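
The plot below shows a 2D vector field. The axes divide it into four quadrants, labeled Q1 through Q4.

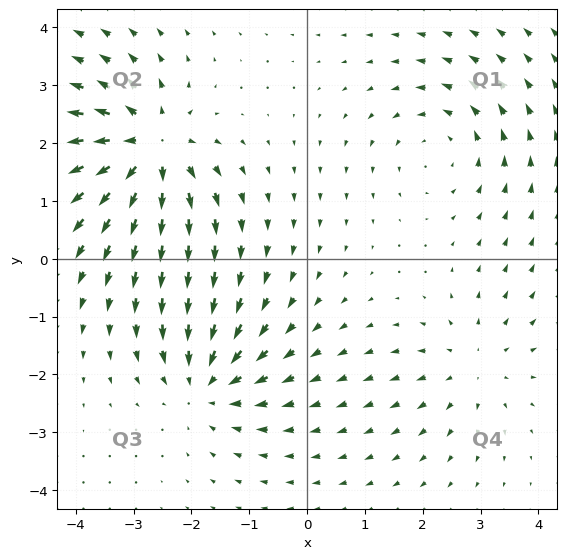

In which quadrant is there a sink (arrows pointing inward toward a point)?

The sink sits at approximately (-1.7, -2.2), which lies in quadrant Q3. The divergence there is about -4, negative as expected for a sink.

Q3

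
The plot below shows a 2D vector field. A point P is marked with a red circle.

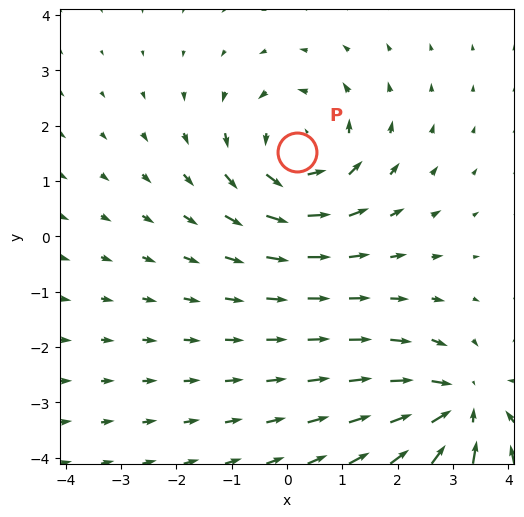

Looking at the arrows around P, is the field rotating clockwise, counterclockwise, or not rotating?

Near P at (0.2, 1.5) the arrows circulate counterclockwise. The curl (z-component) there is about +3; positive curl means counterclockwise rotation.

counterclockwise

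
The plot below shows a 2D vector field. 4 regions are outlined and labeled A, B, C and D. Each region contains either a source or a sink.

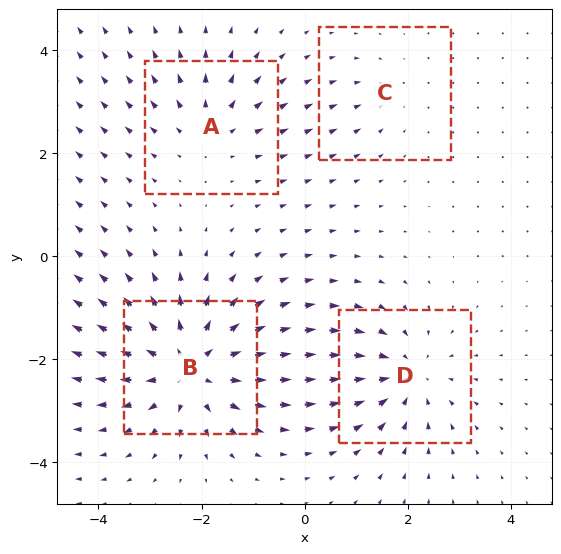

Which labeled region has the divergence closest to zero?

C

Divergence at each region's feature centre — A: about +3, B: about +6, C: about -2, D: about -4. Region C is closest to zero.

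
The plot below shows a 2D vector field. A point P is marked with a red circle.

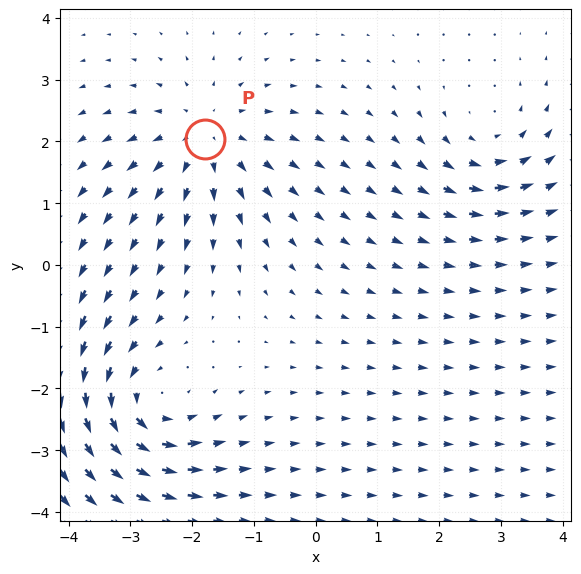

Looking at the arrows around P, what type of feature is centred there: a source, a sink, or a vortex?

source

At P (-1.8, 2.0) the arrows spread outward. Divergence about +4, curl ≈0 — positive divergence with near-zero curl is a source.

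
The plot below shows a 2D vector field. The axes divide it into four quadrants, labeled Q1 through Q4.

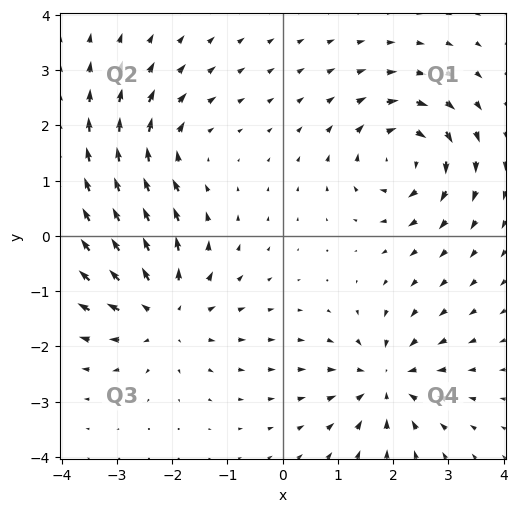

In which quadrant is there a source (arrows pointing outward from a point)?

The source sits at approximately (-2.2, -1.4), which lies in quadrant Q3. The divergence there is about +4, positive as expected for a source.

Q3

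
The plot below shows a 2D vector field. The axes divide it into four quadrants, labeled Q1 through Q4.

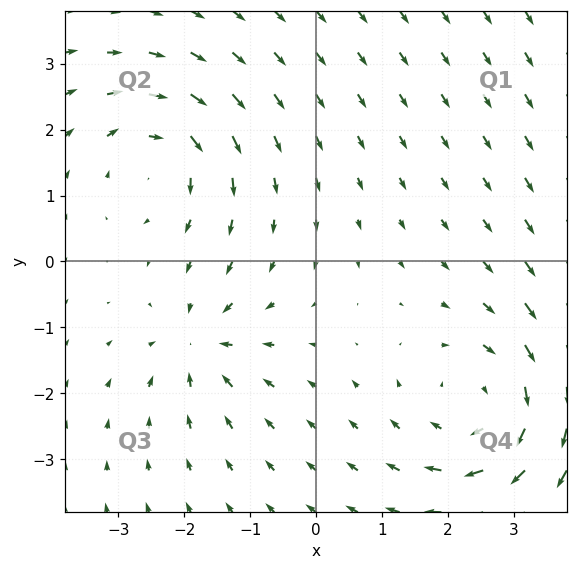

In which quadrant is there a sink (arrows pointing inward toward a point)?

The sink sits at approximately (-1.8, -1.3), which lies in quadrant Q3. The divergence there is about -4, negative as expected for a sink.

Q3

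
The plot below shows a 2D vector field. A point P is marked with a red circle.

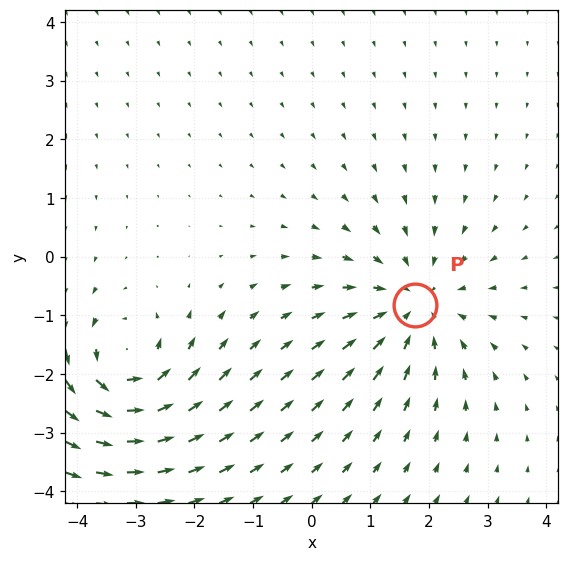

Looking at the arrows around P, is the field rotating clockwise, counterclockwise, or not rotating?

Near P at (1.8, -0.8) the arrows show no circulation. The curl there is ≈0.

not rotating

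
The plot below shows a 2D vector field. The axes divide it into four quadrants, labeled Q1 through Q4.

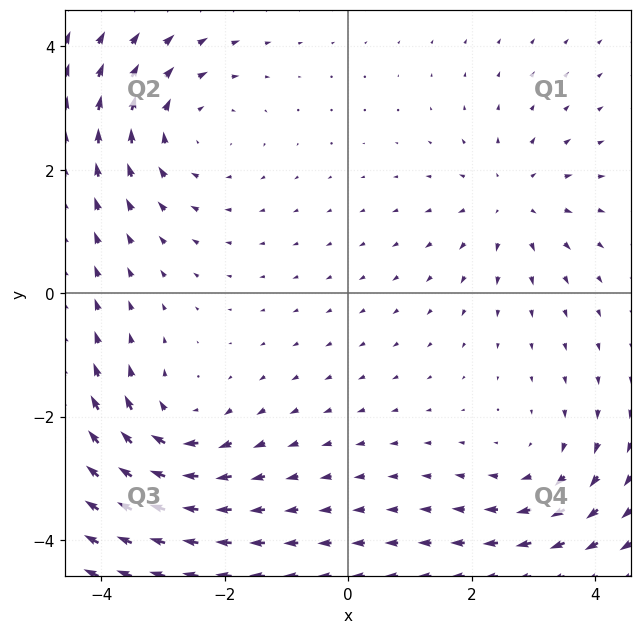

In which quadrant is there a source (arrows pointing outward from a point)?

Q1

The source sits at approximately (2.6, 1.5), which lies in quadrant Q1. The divergence there is about +3, positive as expected for a source.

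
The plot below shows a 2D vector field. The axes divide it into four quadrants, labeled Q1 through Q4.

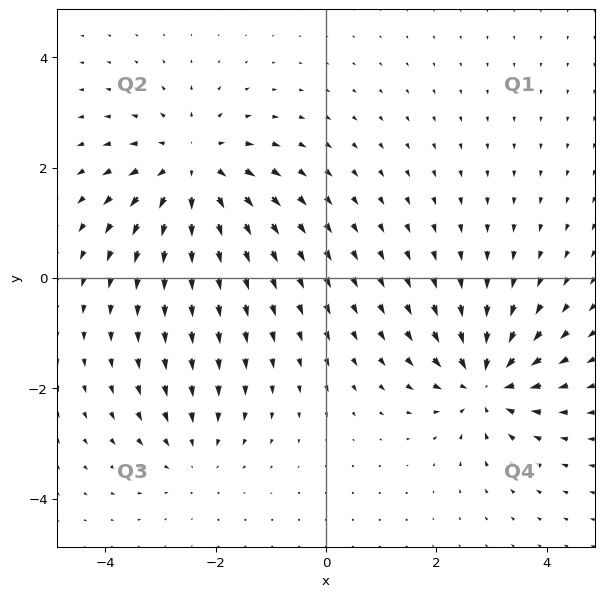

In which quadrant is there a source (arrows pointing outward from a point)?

Q2

The source sits at approximately (-2.4, 2.0), which lies in quadrant Q2. The divergence there is about +5, positive as expected for a source.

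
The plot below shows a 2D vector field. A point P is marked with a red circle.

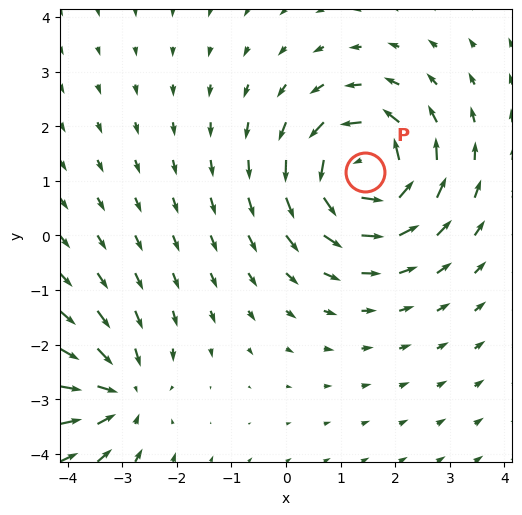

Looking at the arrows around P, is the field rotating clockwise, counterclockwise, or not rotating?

counterclockwise

Near P at (1.4, 1.2) the arrows circulate counterclockwise. The curl (z-component) there is about +6; positive curl means counterclockwise rotation.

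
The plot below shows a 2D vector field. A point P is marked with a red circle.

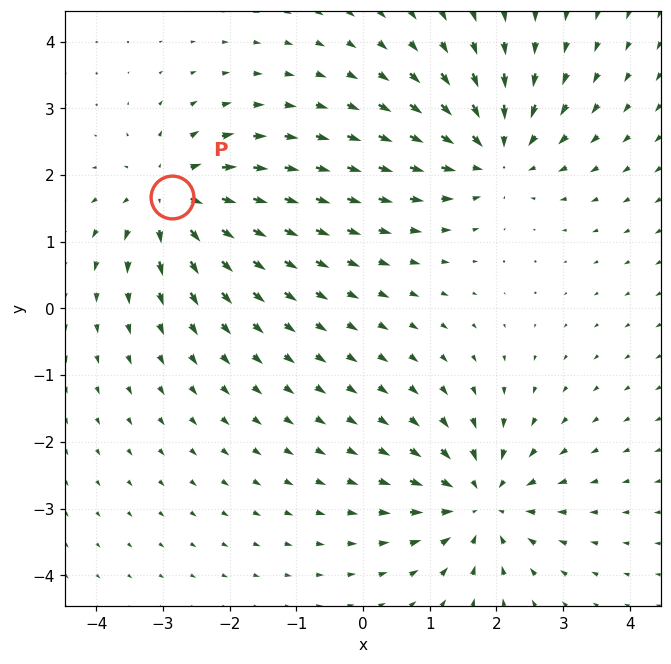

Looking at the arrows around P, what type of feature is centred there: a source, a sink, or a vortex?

At P (-2.9, 1.7) the arrows spread outward. Divergence about +4, curl ≈0 — positive divergence with near-zero curl is a source.

source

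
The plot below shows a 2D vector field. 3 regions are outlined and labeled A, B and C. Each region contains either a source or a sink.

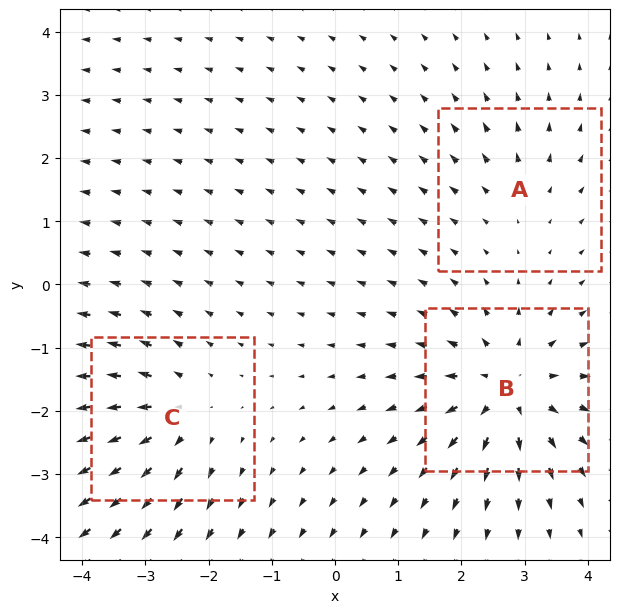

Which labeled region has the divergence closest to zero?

Divergence at each region's feature centre — A: about +2, B: about +5, C: about +3. Region A is closest to zero.

A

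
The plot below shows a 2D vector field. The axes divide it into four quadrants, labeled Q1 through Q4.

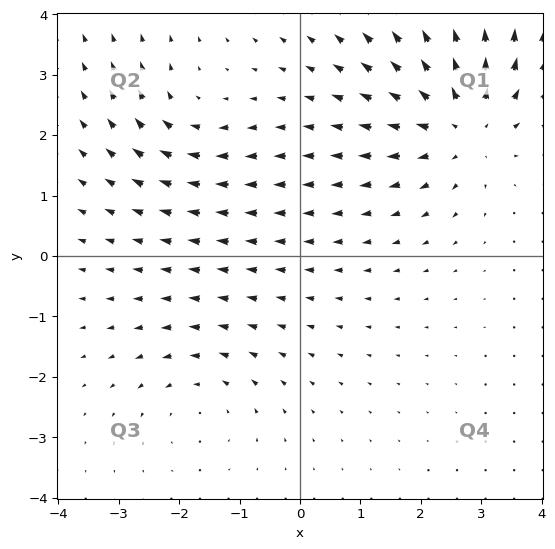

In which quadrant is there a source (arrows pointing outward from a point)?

The source sits at approximately (2.7, 2.2), which lies in quadrant Q1. The divergence there is about +4, positive as expected for a source.

Q1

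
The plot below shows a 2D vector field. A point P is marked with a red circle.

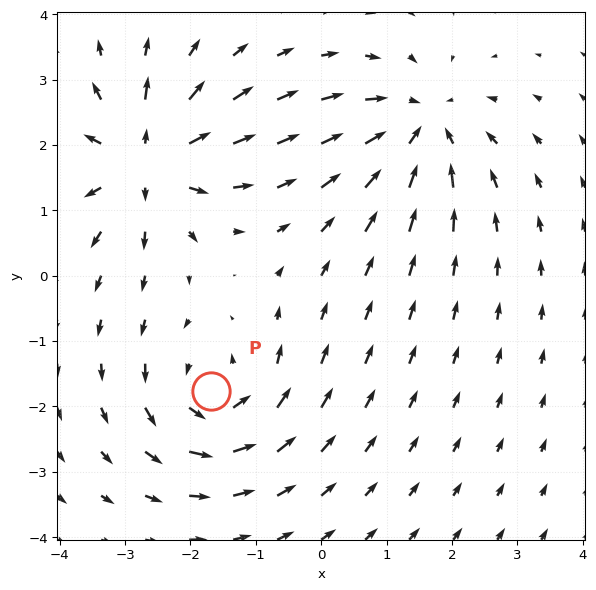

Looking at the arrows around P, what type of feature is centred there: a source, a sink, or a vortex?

At P (-1.7, -1.8) the arrows circulate counterclockwise. Divergence ≈0, curl about +5 — near-zero divergence with nonzero curl is a vortex.

vortex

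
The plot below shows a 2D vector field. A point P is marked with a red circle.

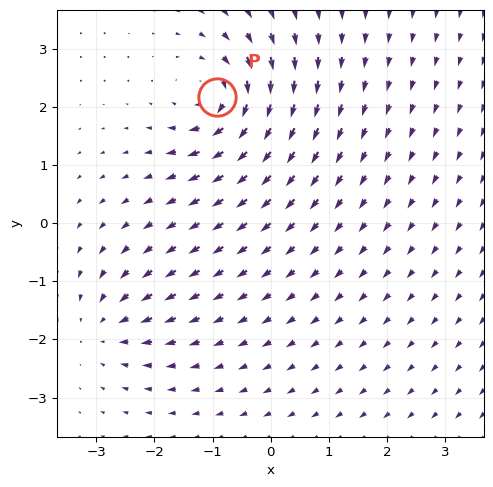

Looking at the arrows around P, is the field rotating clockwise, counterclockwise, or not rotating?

clockwise

Near P at (-0.9, 2.2) the arrows circulate clockwise. The curl (z-component) there is about -6; negative curl means clockwise rotation.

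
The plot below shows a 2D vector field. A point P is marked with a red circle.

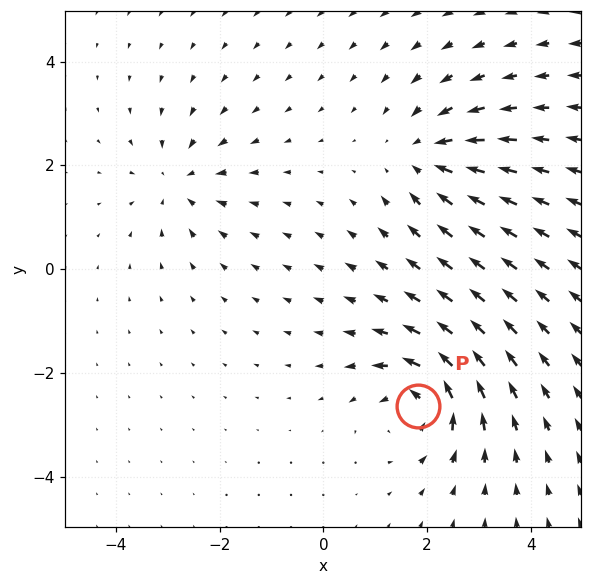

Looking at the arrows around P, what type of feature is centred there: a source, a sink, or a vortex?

At P (1.8, -2.6) the arrows circulate counterclockwise. Divergence ≈0, curl about +6 — near-zero divergence with nonzero curl is a vortex.

vortex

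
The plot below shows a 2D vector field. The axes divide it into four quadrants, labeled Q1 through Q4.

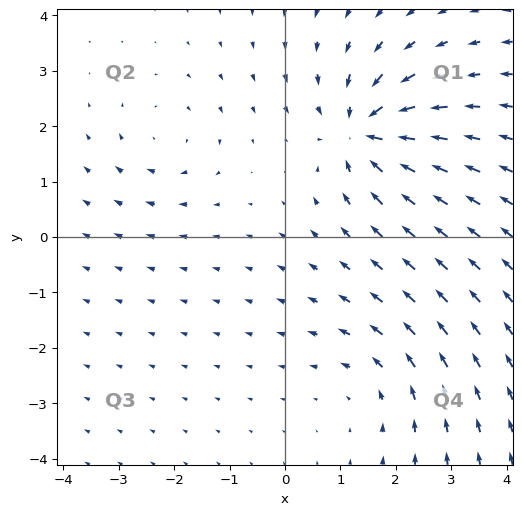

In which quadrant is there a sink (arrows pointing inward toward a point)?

Q1

The sink sits at approximately (1.4, 1.9), which lies in quadrant Q1. The divergence there is about -7, negative as expected for a sink.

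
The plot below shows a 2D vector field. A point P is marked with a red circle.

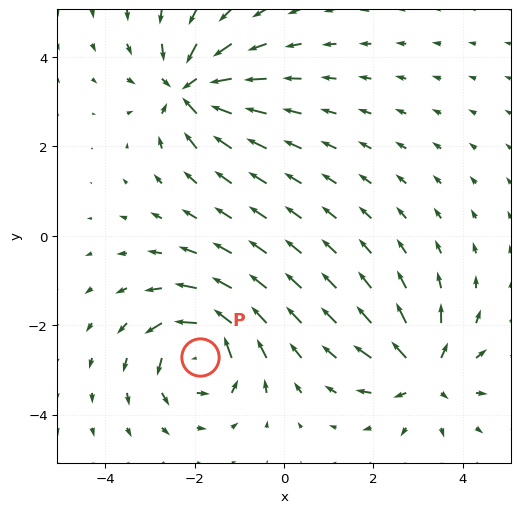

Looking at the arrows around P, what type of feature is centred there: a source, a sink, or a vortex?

vortex

At P (-1.9, -2.7) the arrows circulate counterclockwise. Divergence ≈0, curl about +7 — near-zero divergence with nonzero curl is a vortex.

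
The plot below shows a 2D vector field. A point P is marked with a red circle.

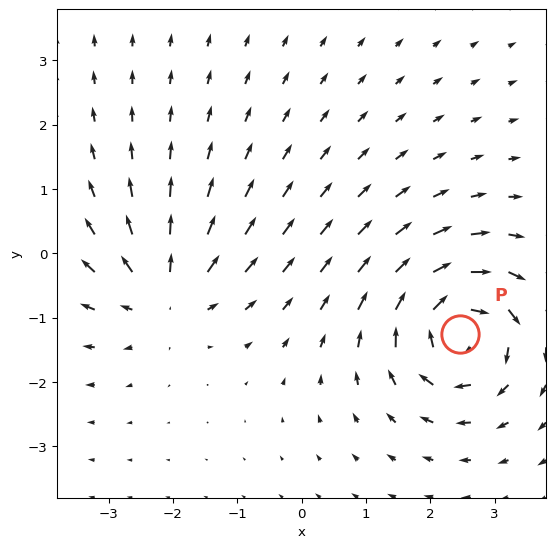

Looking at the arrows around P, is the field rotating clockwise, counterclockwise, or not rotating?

Near P at (2.5, -1.3) the arrows circulate clockwise. The curl (z-component) there is about -6; negative curl means clockwise rotation.

clockwise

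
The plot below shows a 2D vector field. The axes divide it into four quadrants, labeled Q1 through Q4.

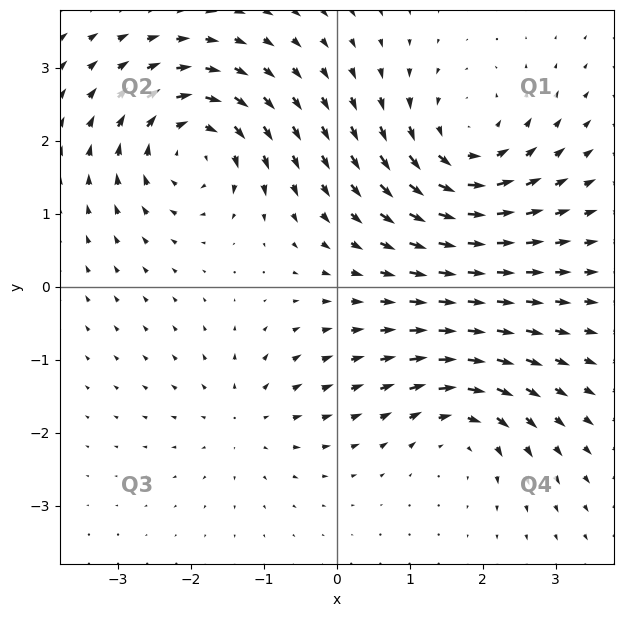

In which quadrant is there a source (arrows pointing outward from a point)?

The source sits at approximately (-1.2, -1.8), which lies in quadrant Q3. The divergence there is about +3, positive as expected for a source.

Q3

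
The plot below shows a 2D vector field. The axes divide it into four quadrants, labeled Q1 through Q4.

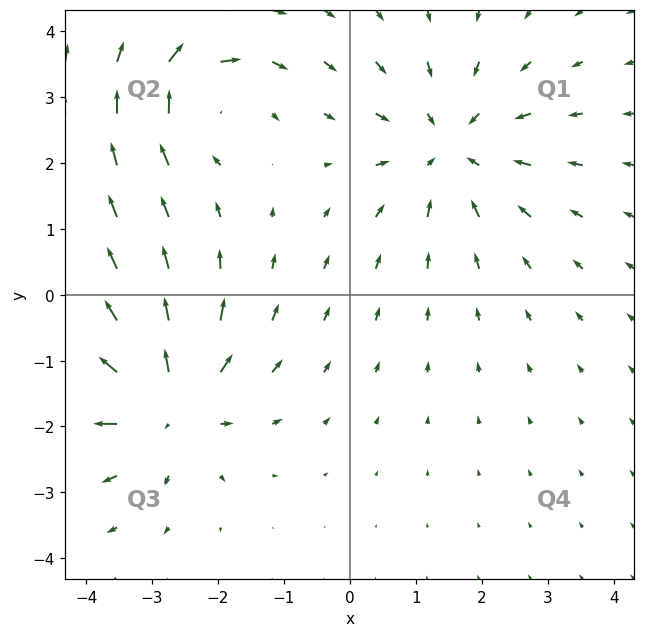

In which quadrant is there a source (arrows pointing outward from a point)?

The source sits at approximately (-2.8, -1.6), which lies in quadrant Q3. The divergence there is about +5, positive as expected for a source.

Q3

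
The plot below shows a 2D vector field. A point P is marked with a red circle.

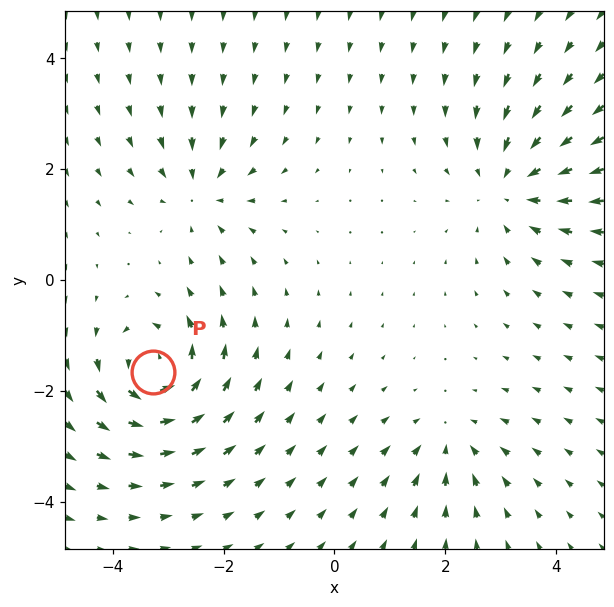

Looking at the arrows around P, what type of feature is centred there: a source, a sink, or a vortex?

At P (-3.3, -1.7) the arrows circulate counterclockwise. Divergence ≈0, curl about +7 — near-zero divergence with nonzero curl is a vortex.

vortex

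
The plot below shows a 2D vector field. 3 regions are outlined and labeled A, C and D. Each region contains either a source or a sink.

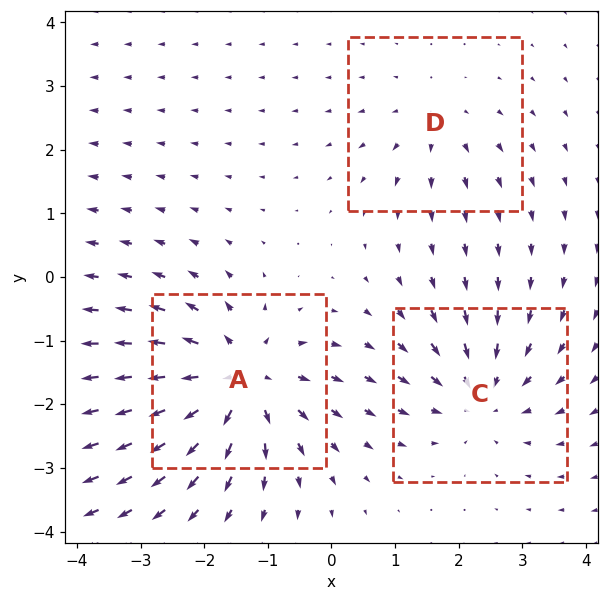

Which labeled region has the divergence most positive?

Divergence at each region's feature centre — A: about +5, C: about -4, D: about +2. Region A is most positive.

A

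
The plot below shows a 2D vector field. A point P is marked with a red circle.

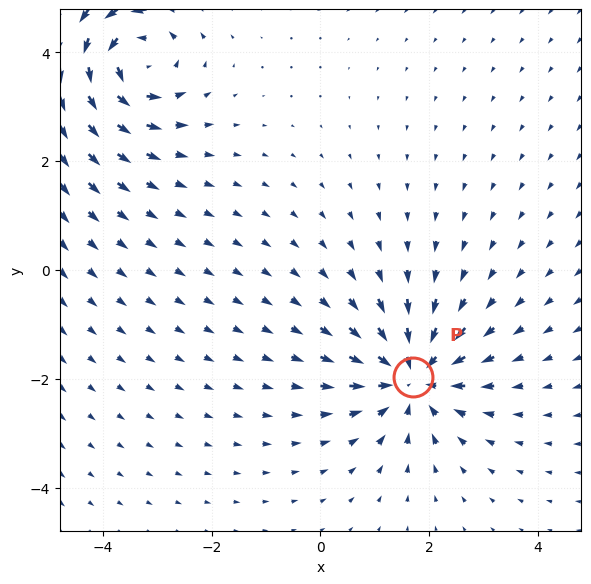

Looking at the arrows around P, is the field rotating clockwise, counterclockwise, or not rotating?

Near P at (1.7, -2.0) the arrows show no circulation. The curl there is ≈0.

not rotating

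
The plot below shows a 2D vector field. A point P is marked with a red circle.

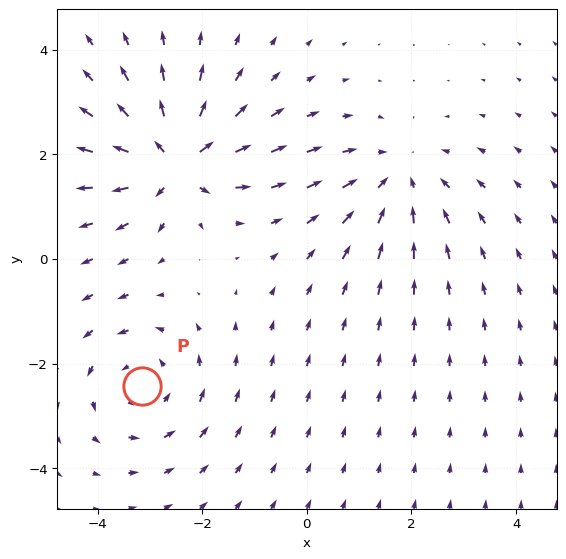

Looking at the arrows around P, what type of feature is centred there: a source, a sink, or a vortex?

At P (-3.2, -2.4) the arrows circulate counterclockwise. Divergence ≈0, curl about +4 — near-zero divergence with nonzero curl is a vortex.

vortex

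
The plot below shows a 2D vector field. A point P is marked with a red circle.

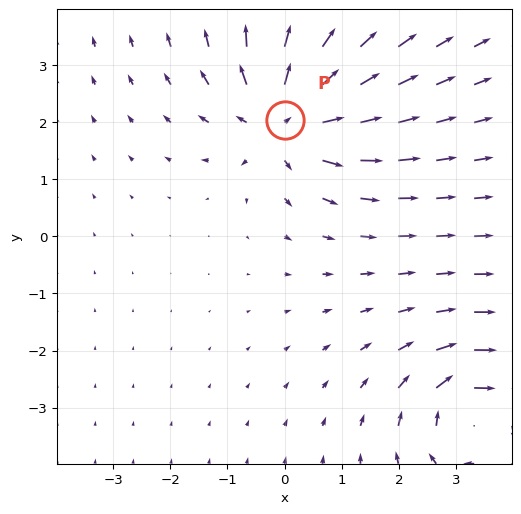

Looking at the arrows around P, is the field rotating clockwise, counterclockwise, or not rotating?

not rotating

Near P at (0.0, 2.0) the arrows show no circulation. The curl there is ≈0.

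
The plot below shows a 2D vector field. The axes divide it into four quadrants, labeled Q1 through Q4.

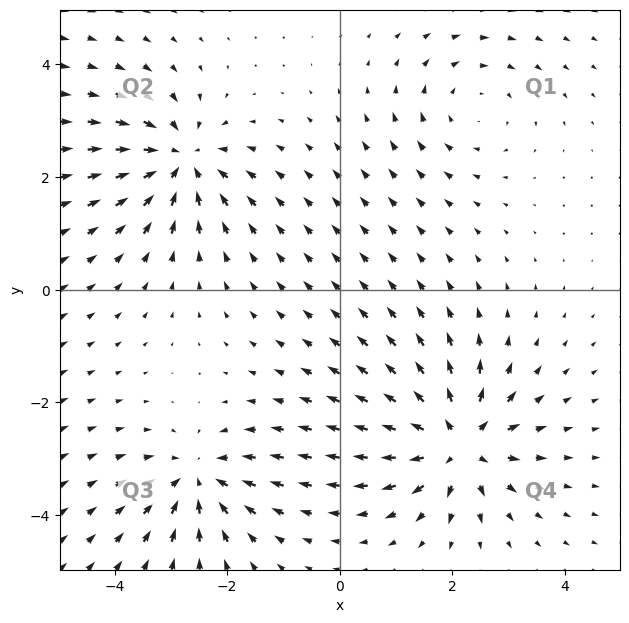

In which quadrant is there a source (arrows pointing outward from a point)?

Q4

The source sits at approximately (2.1, -2.7), which lies in quadrant Q4. The divergence there is about +7, positive as expected for a source.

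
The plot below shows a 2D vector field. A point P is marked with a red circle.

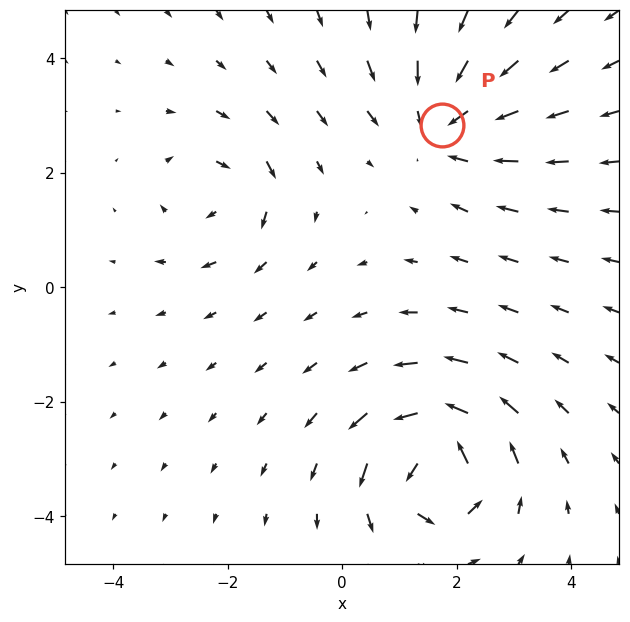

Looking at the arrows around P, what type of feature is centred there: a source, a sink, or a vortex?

sink

At P (1.7, 2.8) the arrows converge inward. Divergence about -3, curl ≈0 — negative divergence with near-zero curl is a sink.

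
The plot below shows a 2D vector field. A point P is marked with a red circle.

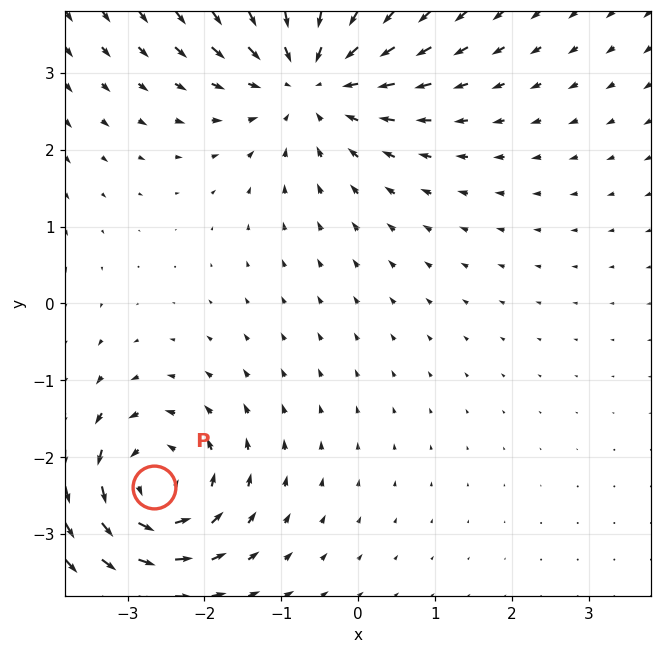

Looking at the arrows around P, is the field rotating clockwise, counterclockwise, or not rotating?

Near P at (-2.7, -2.4) the arrows circulate counterclockwise. The curl (z-component) there is about +4; positive curl means counterclockwise rotation.

counterclockwise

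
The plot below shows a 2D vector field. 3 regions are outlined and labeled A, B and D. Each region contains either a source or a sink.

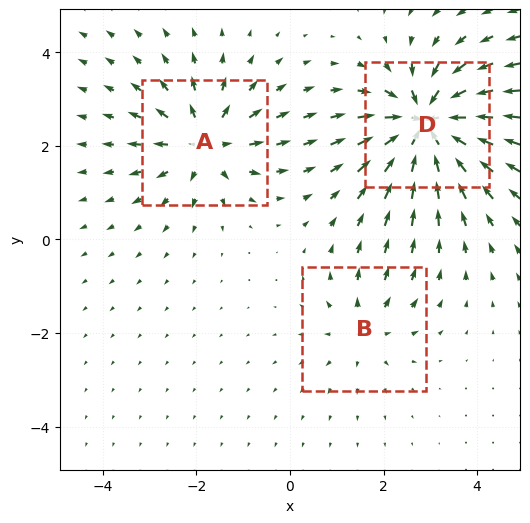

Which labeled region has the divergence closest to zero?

Divergence at each region's feature centre — A: about +4, B: about +2, D: about -6. Region B is closest to zero.

B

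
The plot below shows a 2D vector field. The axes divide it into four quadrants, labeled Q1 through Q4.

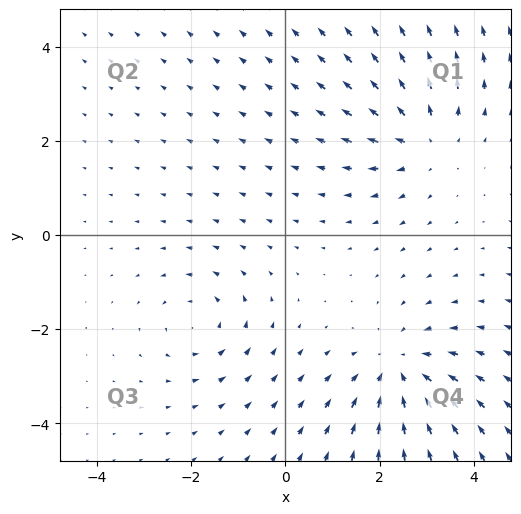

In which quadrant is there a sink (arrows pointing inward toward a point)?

Q4

The sink sits at approximately (2.4, -2.9), which lies in quadrant Q4. The divergence there is about -4, negative as expected for a sink.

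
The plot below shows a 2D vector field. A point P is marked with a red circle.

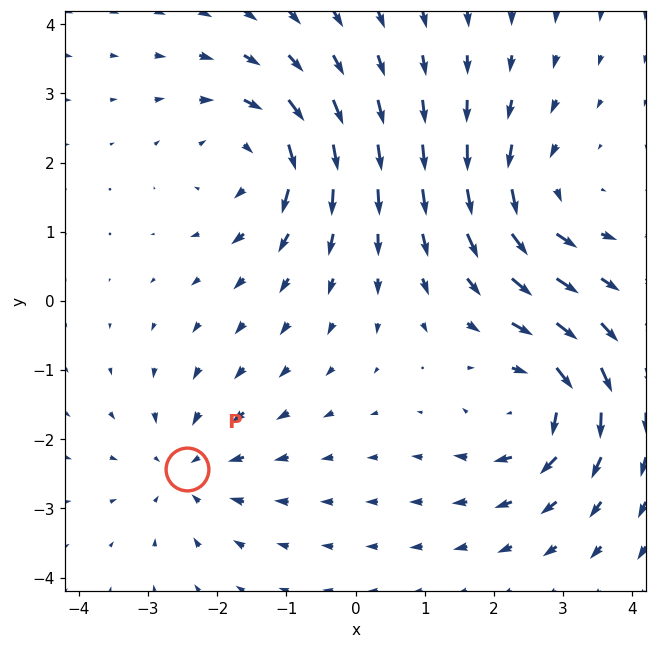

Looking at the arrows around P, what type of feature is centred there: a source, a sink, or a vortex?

sink

At P (-2.4, -2.4) the arrows converge inward. Divergence about -3, curl ≈0 — negative divergence with near-zero curl is a sink.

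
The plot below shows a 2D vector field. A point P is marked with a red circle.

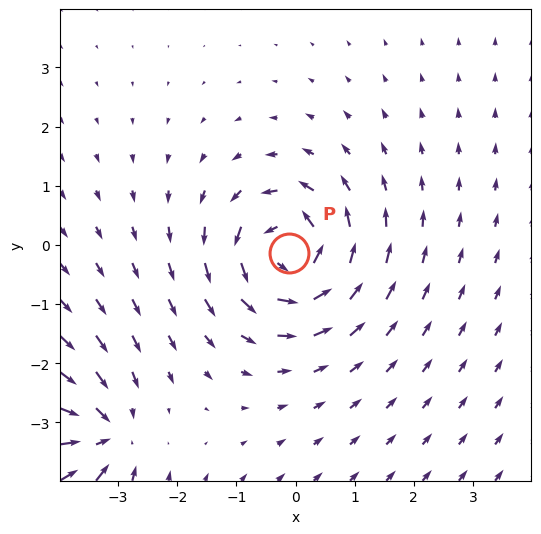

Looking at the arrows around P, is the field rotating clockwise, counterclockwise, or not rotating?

Near P at (-0.1, -0.1) the arrows circulate counterclockwise. The curl (z-component) there is about +5; positive curl means counterclockwise rotation.

counterclockwise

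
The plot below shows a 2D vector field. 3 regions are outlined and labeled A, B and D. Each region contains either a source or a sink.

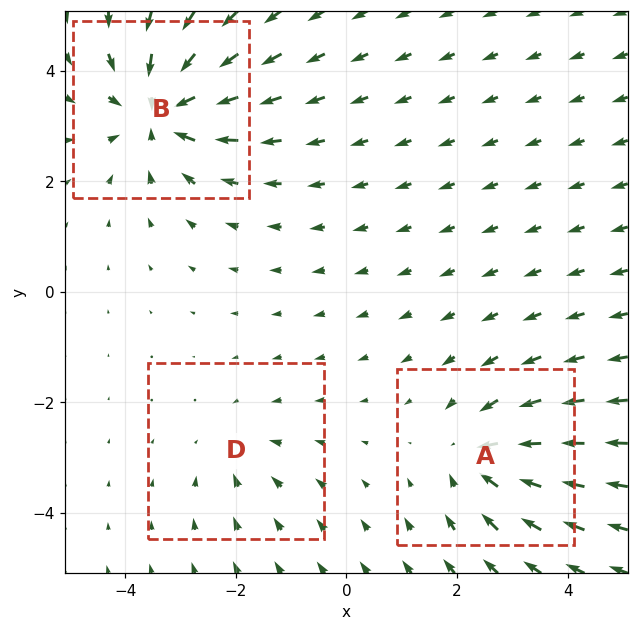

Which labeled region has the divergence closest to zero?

Divergence at each region's feature centre — A: about -4, B: about -5, D: about -2. Region D is closest to zero.

D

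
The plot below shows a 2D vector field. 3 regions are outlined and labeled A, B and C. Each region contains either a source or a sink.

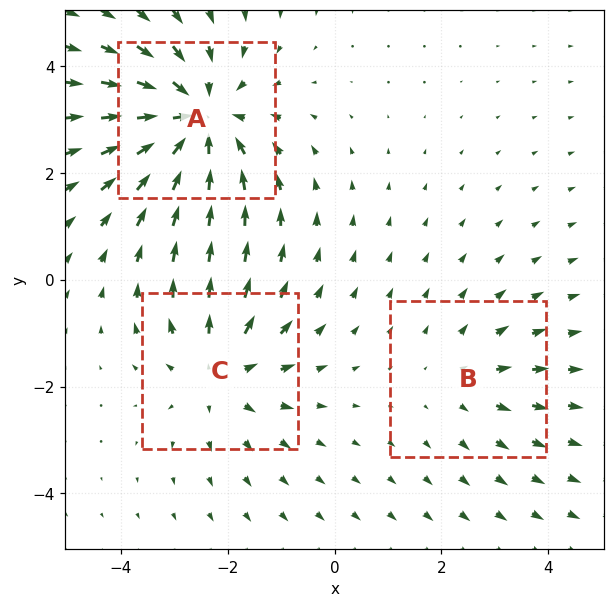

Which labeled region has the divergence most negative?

A

Divergence at each region's feature centre — A: about -4, B: about +2, C: about +3. Region A is most negative.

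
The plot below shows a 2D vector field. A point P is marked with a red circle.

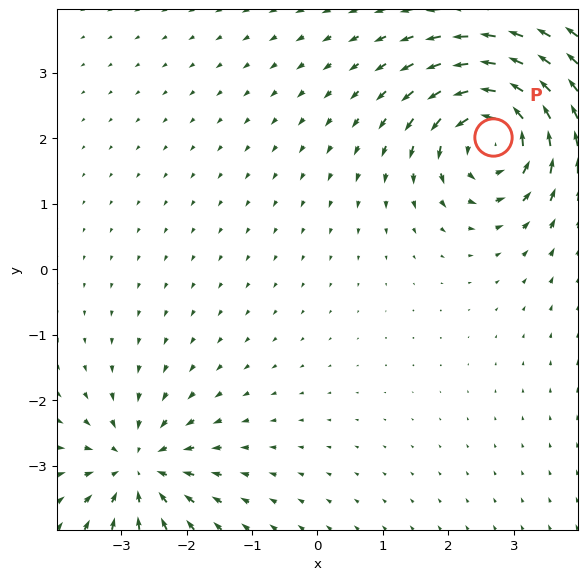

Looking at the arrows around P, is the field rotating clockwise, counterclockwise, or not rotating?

counterclockwise

Near P at (2.7, 2.0) the arrows circulate counterclockwise. The curl (z-component) there is about +7; positive curl means counterclockwise rotation.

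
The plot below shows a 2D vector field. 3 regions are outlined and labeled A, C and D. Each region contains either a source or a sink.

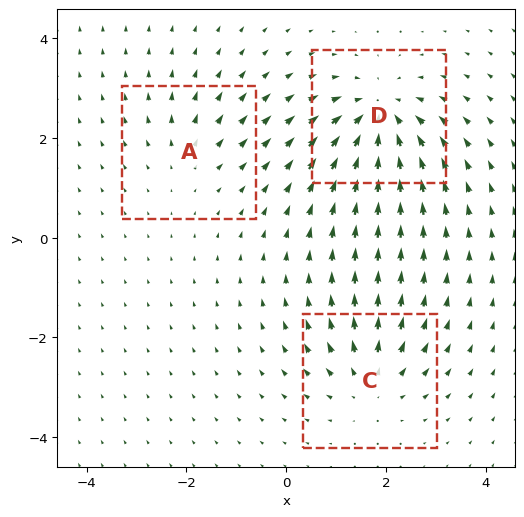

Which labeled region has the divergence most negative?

Divergence at each region's feature centre — A: about +2, C: about +3, D: about -5. Region D is most negative.

D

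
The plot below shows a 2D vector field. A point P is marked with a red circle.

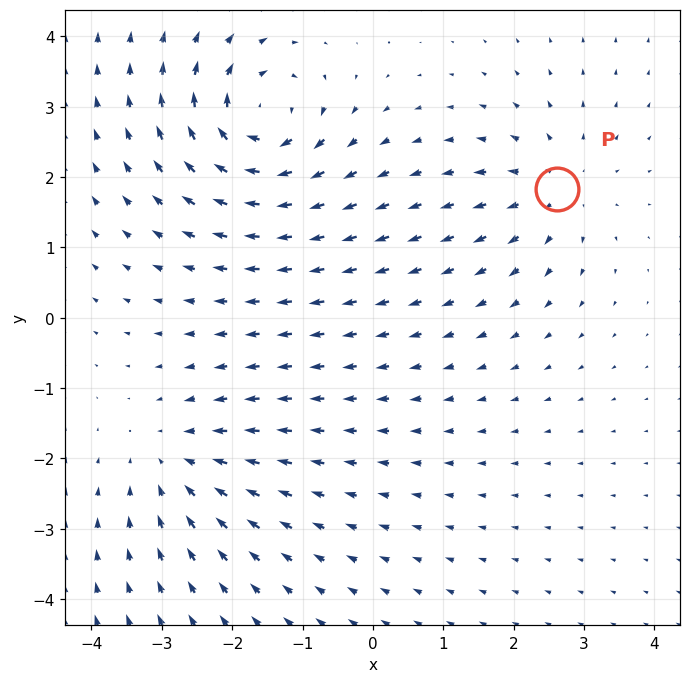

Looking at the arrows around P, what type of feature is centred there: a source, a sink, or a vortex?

source

At P (2.6, 1.8) the arrows spread outward. Divergence about +4, curl ≈0 — positive divergence with near-zero curl is a source.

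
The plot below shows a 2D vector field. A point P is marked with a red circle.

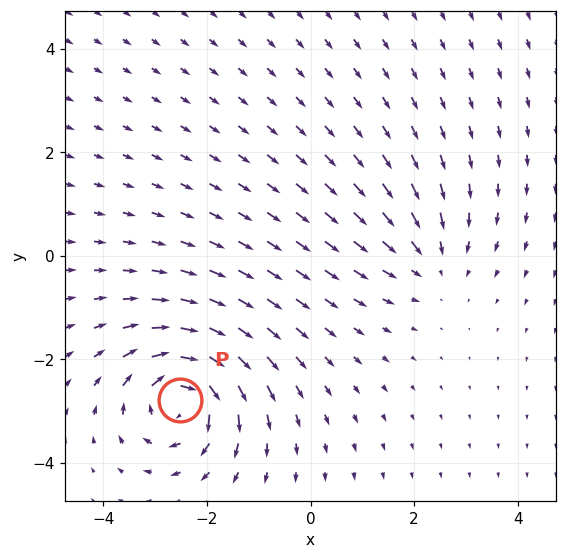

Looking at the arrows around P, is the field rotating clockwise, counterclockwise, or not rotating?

Near P at (-2.5, -2.8) the arrows circulate clockwise. The curl (z-component) there is about -6; negative curl means clockwise rotation.

clockwise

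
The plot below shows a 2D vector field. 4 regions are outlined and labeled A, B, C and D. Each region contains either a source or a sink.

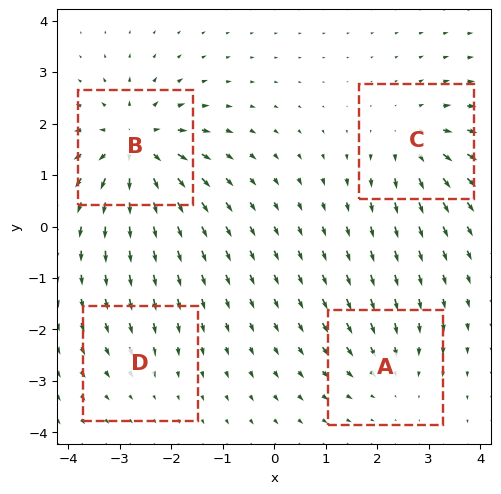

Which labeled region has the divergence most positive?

Divergence at each region's feature centre — A: about -4, B: about +8, C: about +5, D: about -2. Region B is most positive.

B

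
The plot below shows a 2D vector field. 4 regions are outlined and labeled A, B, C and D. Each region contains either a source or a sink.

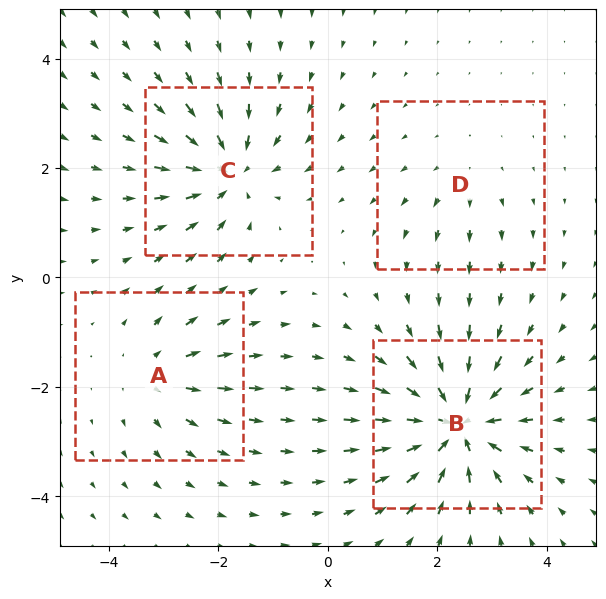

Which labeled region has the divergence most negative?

B

Divergence at each region's feature centre — A: about +4, B: about -9, C: about -6, D: about +2. Region B is most negative.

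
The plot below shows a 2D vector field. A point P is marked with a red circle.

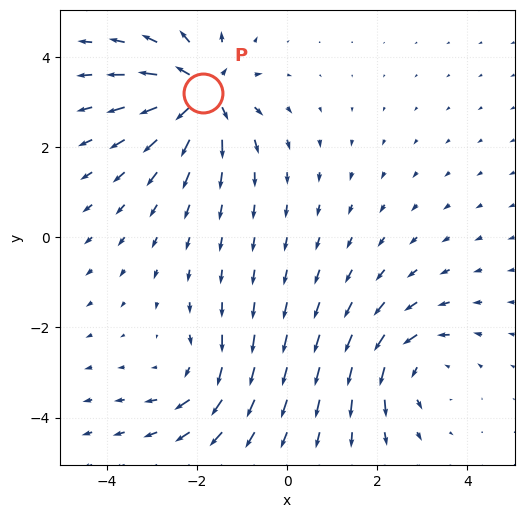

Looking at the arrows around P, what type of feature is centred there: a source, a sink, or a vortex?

source

At P (-1.9, 3.2) the arrows spread outward. Divergence about +6, curl ≈0 — positive divergence with near-zero curl is a source.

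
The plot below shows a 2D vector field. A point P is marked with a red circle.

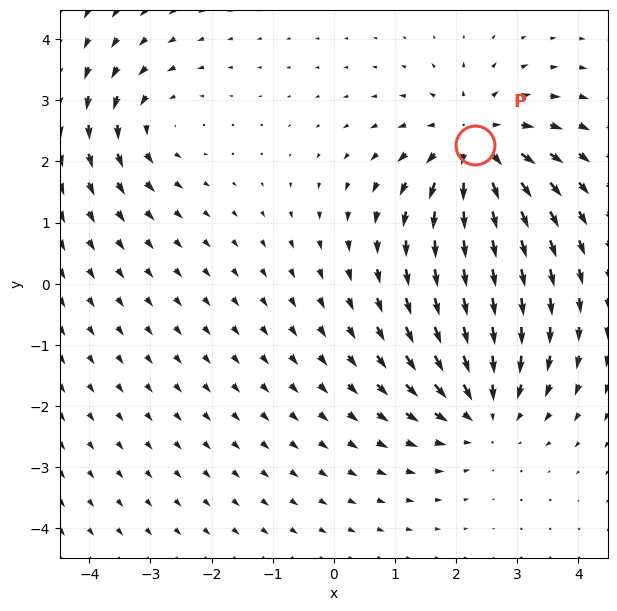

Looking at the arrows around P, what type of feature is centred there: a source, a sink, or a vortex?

source

At P (2.3, 2.3) the arrows spread outward. Divergence about +6, curl ≈0 — positive divergence with near-zero curl is a source.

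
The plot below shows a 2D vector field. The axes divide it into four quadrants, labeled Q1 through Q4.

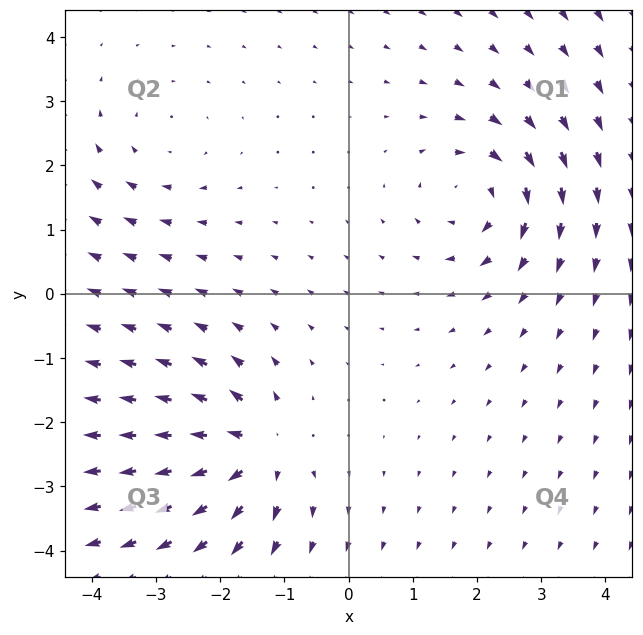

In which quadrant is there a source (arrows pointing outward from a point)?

Q3

The source sits at approximately (-1.4, -2.4), which lies in quadrant Q3. The divergence there is about +6, positive as expected for a source.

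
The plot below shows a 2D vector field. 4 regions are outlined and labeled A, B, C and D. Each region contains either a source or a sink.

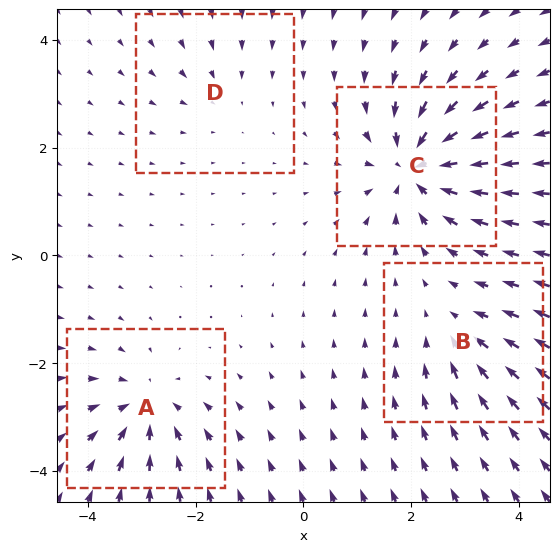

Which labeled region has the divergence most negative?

Divergence at each region's feature centre — A: about -5, B: about -4, C: about -8, D: about -2. Region C is most negative.

C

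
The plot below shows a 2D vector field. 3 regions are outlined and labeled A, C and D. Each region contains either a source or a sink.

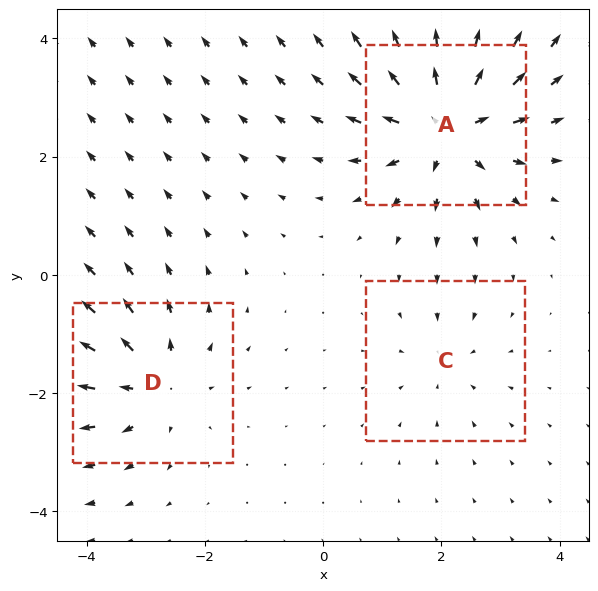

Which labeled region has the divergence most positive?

A

Divergence at each region's feature centre — A: about +5, C: about -2, D: about +3. Region A is most positive.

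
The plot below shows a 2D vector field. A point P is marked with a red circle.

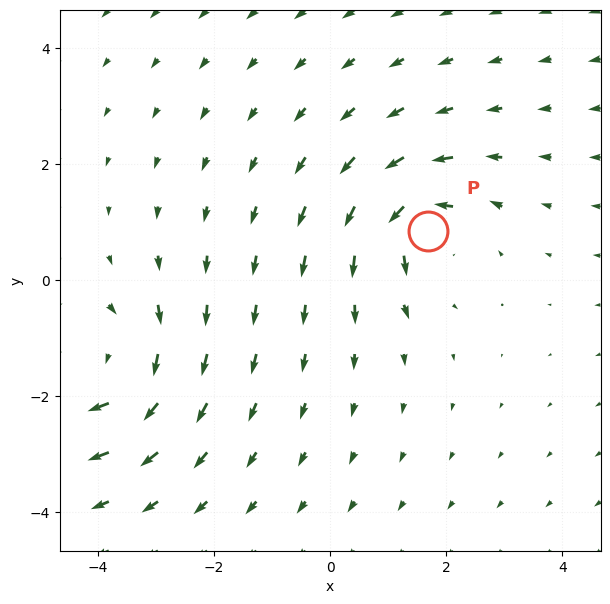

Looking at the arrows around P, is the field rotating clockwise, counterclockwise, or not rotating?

Near P at (1.7, 0.8) the arrows circulate counterclockwise. The curl (z-component) there is about +5; positive curl means counterclockwise rotation.

counterclockwise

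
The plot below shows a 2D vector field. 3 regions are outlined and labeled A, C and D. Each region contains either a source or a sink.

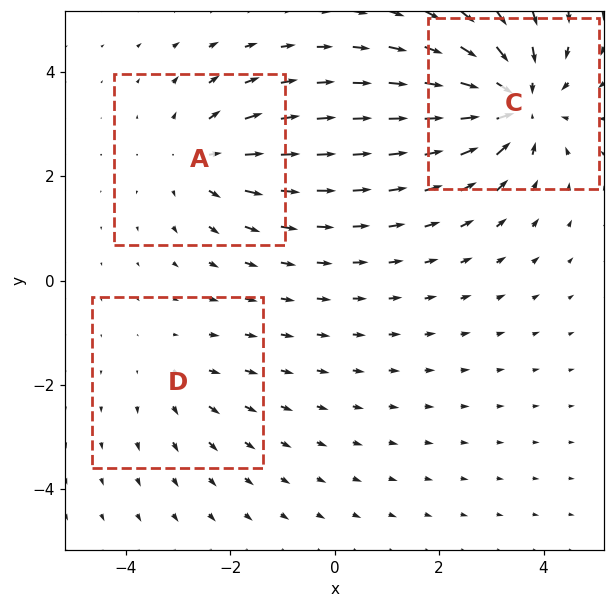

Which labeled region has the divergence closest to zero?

D

Divergence at each region's feature centre — A: about +3, C: about -4, D: about +2. Region D is closest to zero.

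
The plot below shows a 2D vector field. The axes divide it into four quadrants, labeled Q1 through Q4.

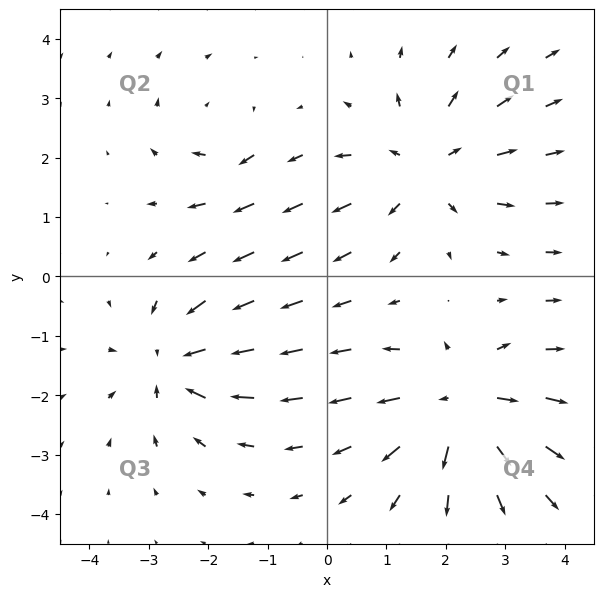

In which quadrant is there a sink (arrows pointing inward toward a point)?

Q3

The sink sits at approximately (-2.6, -1.4), which lies in quadrant Q3. The divergence there is about -5, negative as expected for a sink.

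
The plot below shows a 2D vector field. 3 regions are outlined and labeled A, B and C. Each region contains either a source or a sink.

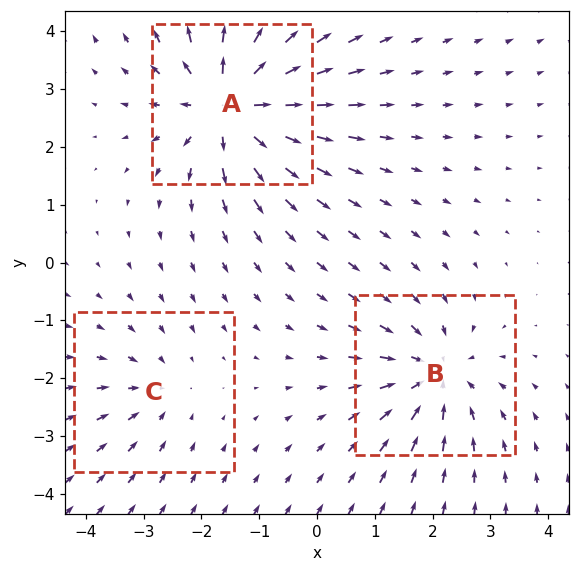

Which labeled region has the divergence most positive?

A

Divergence at each region's feature centre — A: about +5, B: about -4, C: about -2. Region A is most positive.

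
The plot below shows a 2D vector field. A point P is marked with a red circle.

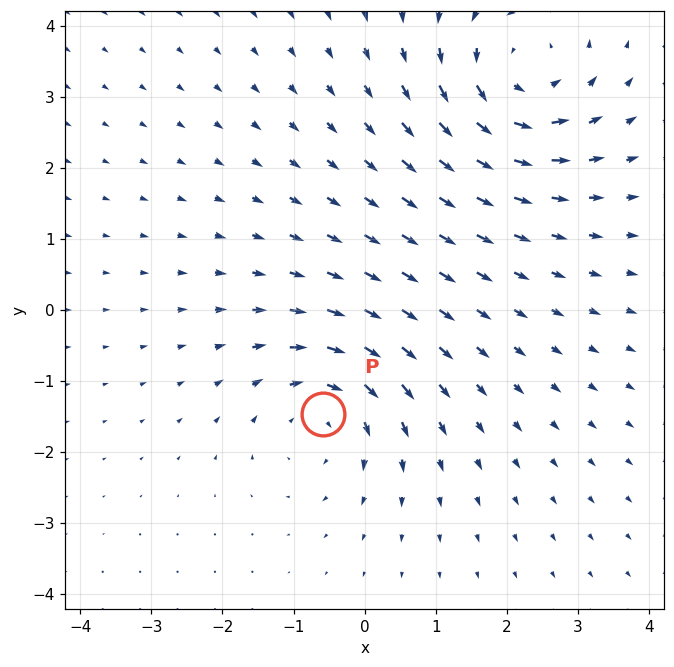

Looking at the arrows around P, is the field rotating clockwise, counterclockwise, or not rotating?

Near P at (-0.6, -1.5) the arrows circulate clockwise. The curl (z-component) there is about -4; negative curl means clockwise rotation.

clockwise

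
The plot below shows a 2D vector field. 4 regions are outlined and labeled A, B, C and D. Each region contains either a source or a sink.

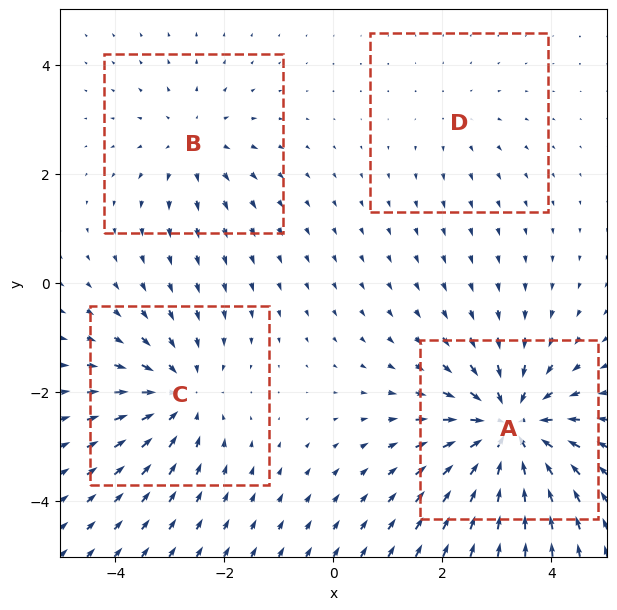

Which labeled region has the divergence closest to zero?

D

Divergence at each region's feature centre — A: about -7, B: about +3, C: about -5, D: about +2. Region D is closest to zero.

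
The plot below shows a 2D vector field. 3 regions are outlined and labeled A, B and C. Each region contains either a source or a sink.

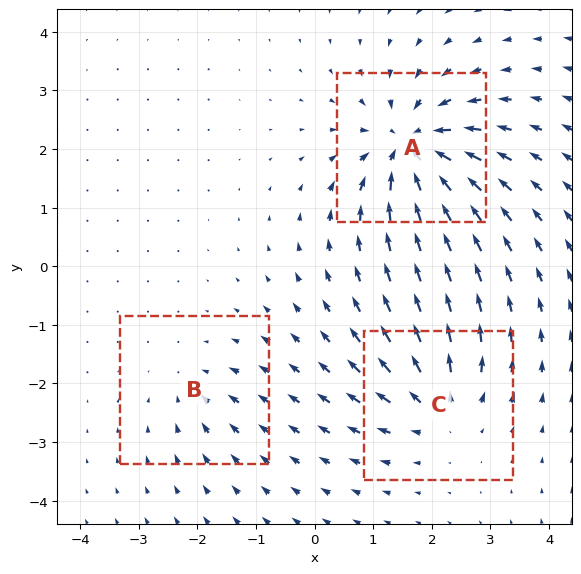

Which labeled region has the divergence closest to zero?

B

Divergence at each region's feature centre — A: about -6, B: about -2, C: about +4. Region B is closest to zero.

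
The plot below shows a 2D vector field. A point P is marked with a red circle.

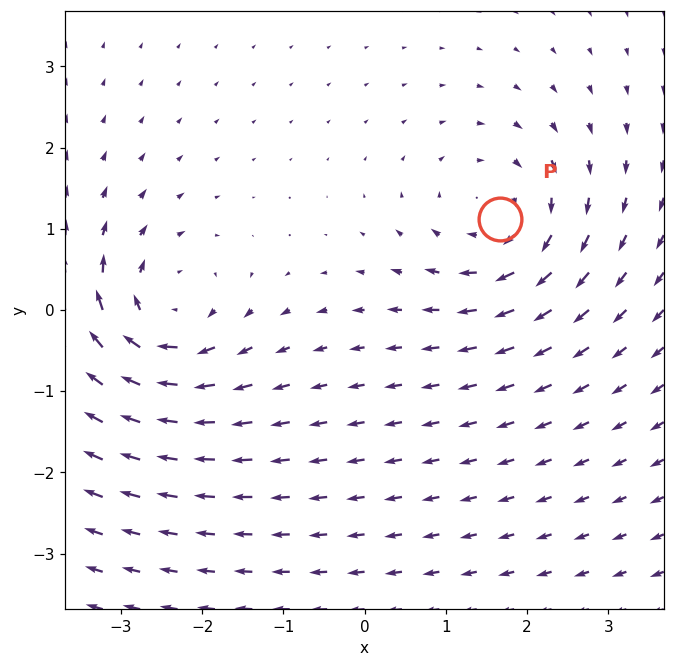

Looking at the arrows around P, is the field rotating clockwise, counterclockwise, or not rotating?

clockwise

Near P at (1.7, 1.1) the arrows circulate clockwise. The curl (z-component) there is about -5; negative curl means clockwise rotation.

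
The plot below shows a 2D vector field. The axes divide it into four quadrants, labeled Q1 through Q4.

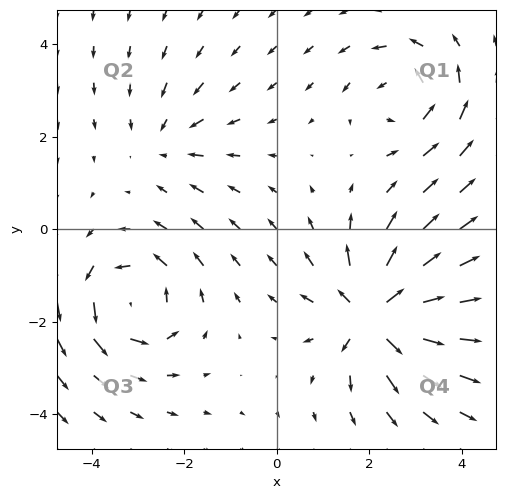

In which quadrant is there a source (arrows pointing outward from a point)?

The source sits at approximately (2.1, -1.9), which lies in quadrant Q4. The divergence there is about +7, positive as expected for a source.

Q4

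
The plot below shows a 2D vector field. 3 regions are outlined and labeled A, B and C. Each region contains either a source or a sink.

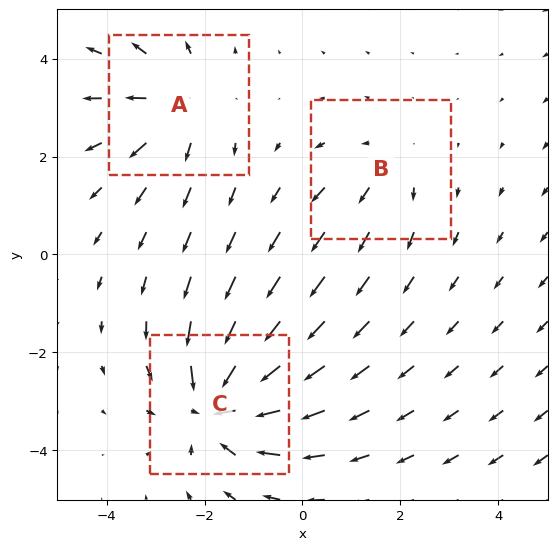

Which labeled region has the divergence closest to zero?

B

Divergence at each region's feature centre — A: about +3, B: about +2, C: about -5. Region B is closest to zero.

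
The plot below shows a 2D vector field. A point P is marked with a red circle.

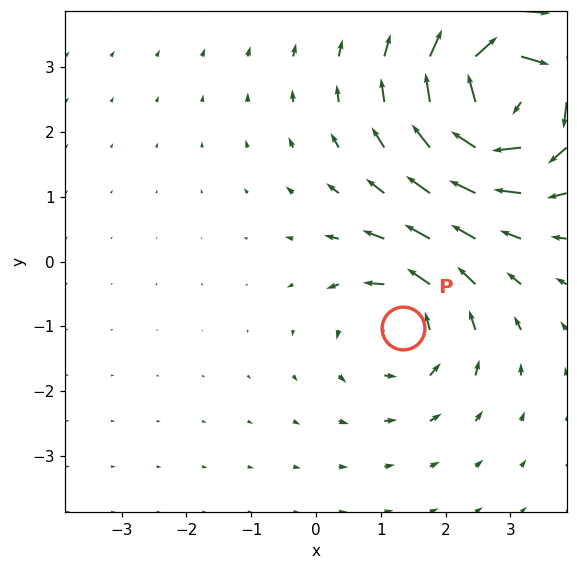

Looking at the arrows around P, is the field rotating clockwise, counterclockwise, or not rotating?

counterclockwise

Near P at (1.3, -1.0) the arrows circulate counterclockwise. The curl (z-component) there is about +3; positive curl means counterclockwise rotation.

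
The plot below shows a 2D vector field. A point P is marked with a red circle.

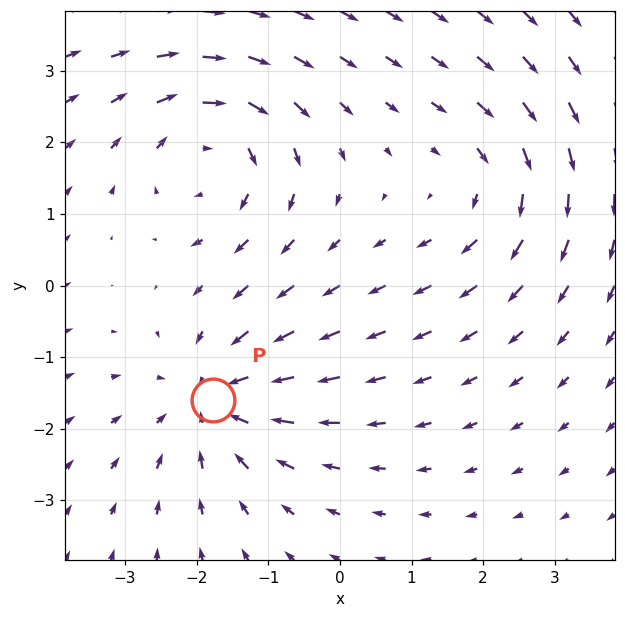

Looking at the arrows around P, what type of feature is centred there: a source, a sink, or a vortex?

sink

At P (-1.8, -1.6) the arrows converge inward. Divergence about -4, curl ≈0 — negative divergence with near-zero curl is a sink.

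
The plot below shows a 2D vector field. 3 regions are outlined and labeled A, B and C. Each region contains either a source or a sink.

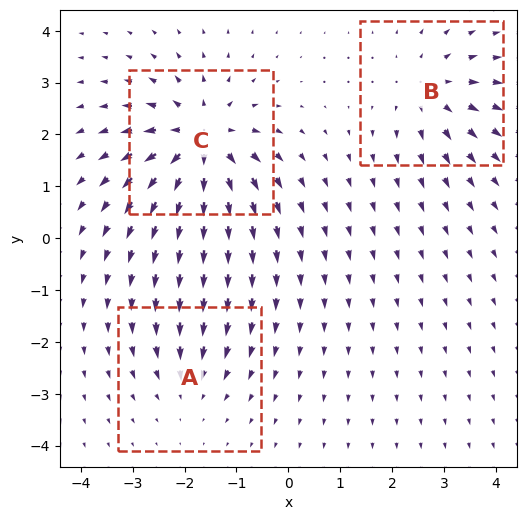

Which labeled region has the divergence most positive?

Divergence at each region's feature centre — A: about -2, B: about +3, C: about +6. Region C is most positive.

C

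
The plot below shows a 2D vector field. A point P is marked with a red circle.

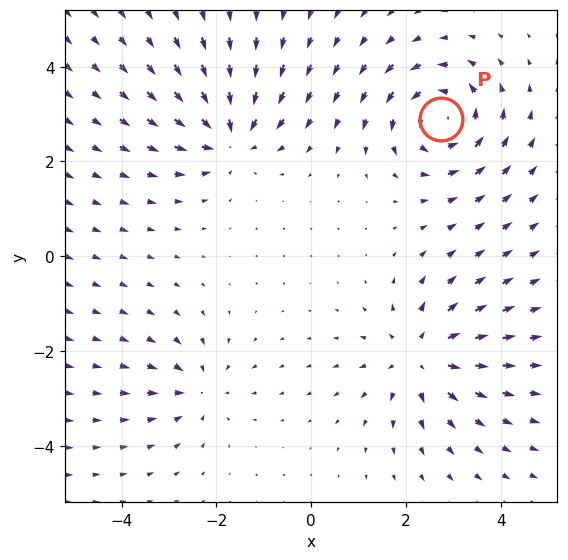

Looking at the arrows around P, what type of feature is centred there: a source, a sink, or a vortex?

At P (2.7, 2.9) the arrows circulate counterclockwise. Divergence ≈0, curl about +6 — near-zero divergence with nonzero curl is a vortex.

vortex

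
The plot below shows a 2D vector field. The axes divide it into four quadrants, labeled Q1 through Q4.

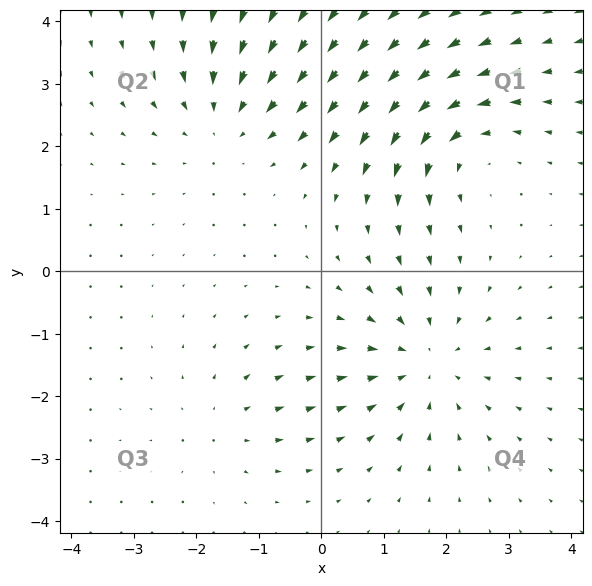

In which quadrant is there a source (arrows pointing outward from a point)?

Q3

The source sits at approximately (-1.5, -2.4), which lies in quadrant Q3. The divergence there is about +3, positive as expected for a source.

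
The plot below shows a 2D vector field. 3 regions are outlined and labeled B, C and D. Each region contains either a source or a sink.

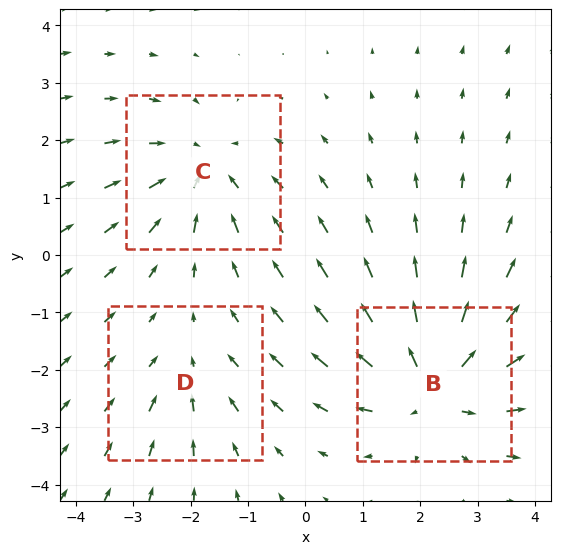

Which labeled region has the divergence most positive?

B

Divergence at each region's feature centre — B: about +4, C: about -3, D: about -2. Region B is most positive.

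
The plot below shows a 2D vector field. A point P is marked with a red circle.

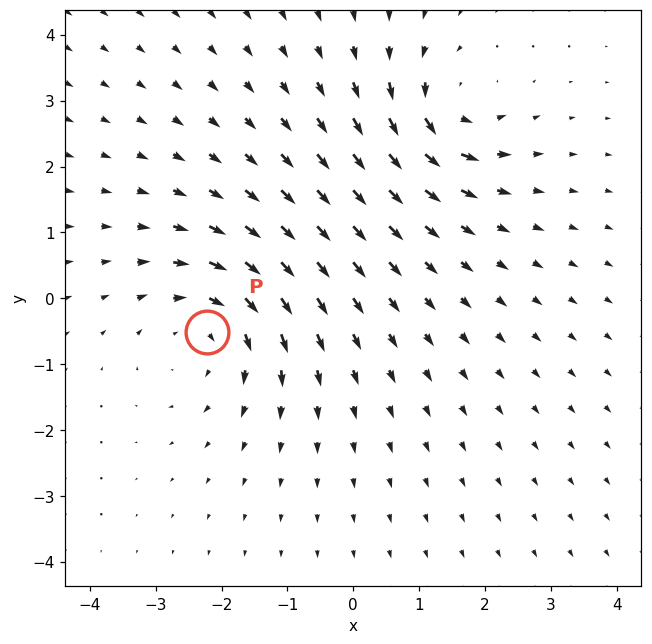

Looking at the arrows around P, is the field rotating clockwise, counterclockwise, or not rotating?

clockwise

Near P at (-2.2, -0.5) the arrows circulate clockwise. The curl (z-component) there is about -4; negative curl means clockwise rotation.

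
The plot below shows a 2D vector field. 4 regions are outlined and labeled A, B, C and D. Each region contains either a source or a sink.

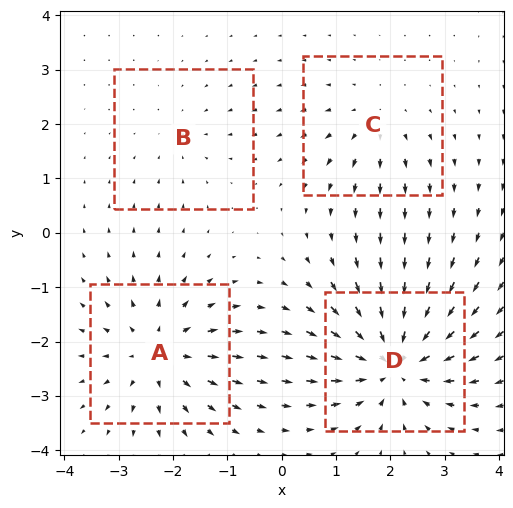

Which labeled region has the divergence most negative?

Divergence at each region's feature centre — A: about +5, B: about -2, C: about +3, D: about -7. Region D is most negative.

D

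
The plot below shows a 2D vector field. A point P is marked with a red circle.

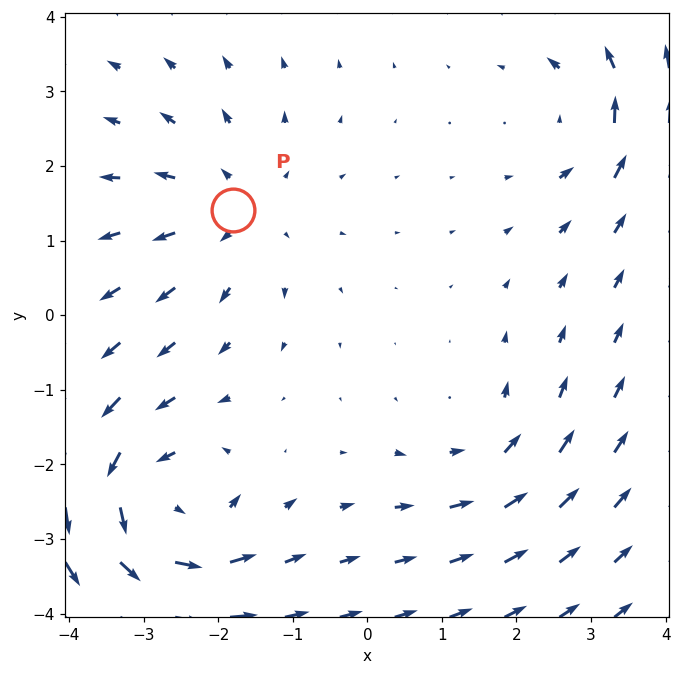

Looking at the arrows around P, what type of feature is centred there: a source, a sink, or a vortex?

At P (-1.8, 1.4) the arrows spread outward. Divergence about +3, curl ≈0 — positive divergence with near-zero curl is a source.

source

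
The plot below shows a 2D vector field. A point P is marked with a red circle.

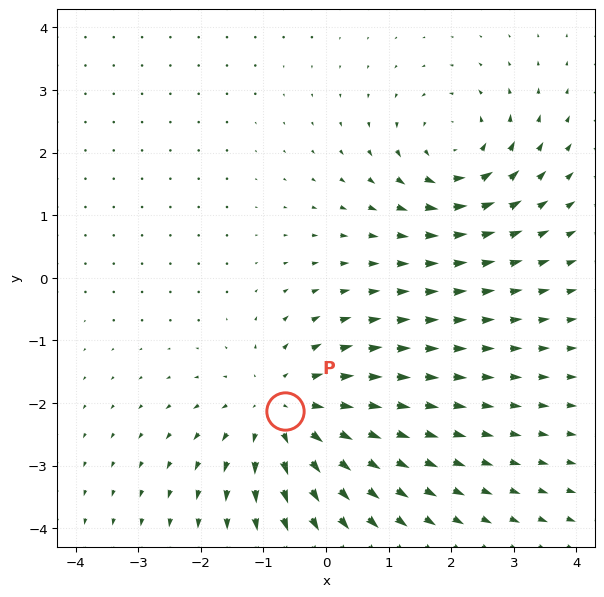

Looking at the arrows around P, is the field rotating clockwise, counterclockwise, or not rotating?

not rotating

Near P at (-0.7, -2.1) the arrows show no circulation. The curl there is ≈0.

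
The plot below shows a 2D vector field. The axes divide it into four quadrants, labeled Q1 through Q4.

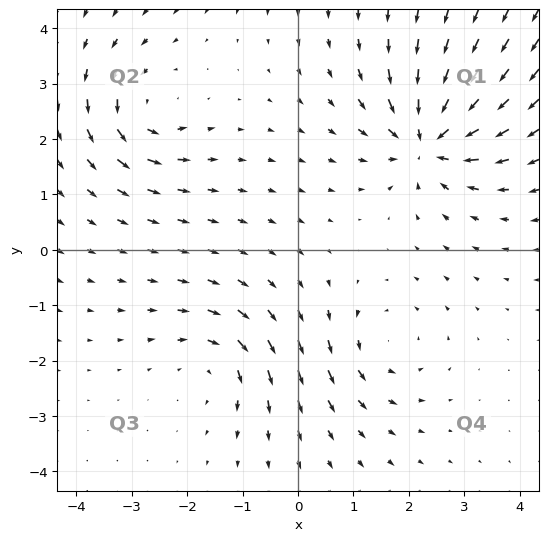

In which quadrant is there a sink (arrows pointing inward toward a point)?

The sink sits at approximately (2.3, 2.0), which lies in quadrant Q1. The divergence there is about -6, negative as expected for a sink.

Q1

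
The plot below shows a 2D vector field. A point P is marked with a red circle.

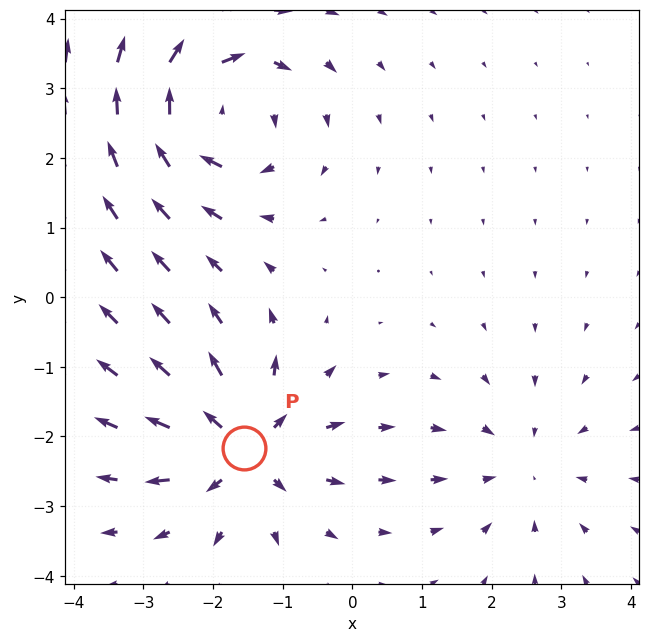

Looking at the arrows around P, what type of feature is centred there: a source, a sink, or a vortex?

At P (-1.6, -2.2) the arrows spread outward. Divergence about +5, curl ≈0 — positive divergence with near-zero curl is a source.

source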